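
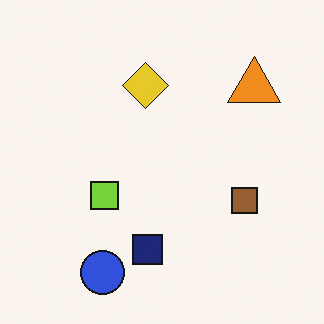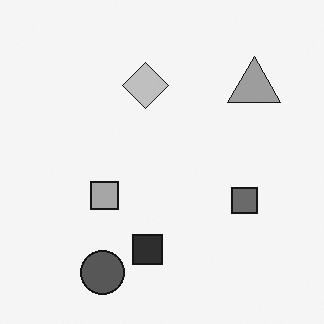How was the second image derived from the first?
The second image is the first converted to grayscale.

All color is removed — every shape is now a shade of grey.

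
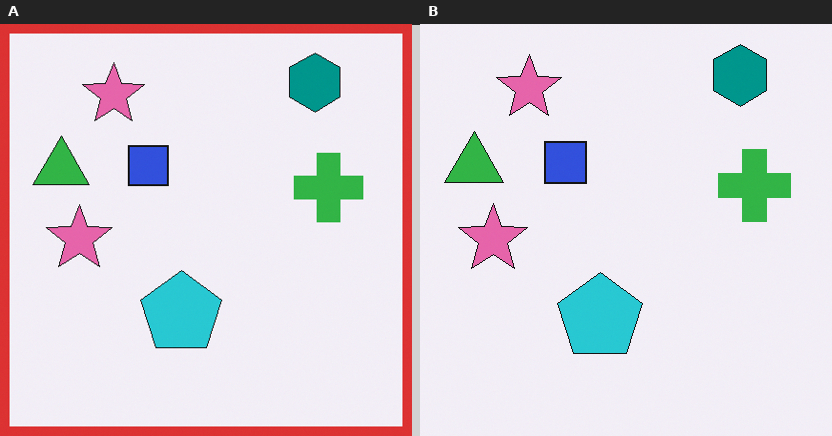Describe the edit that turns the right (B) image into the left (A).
Framed with a red border.

A solid red frame runs around the edge of the left (A) image, with the content slightly shrunk inside it.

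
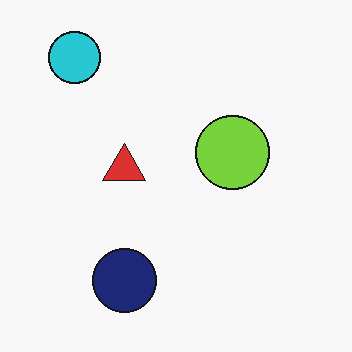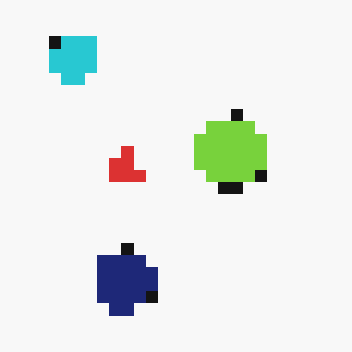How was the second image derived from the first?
The transformation is: coarsely pixelated.

Shapes are reduced to large square blocks; fine edges and outlines are lost — a downscale-then-upscale (mosaic) effect.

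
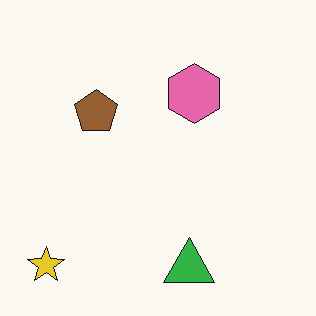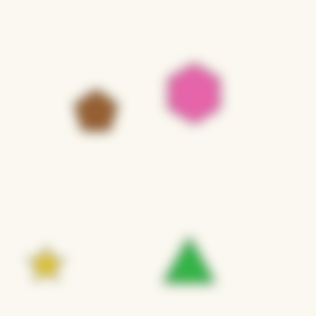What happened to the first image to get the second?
Heavily blurred.

Shape edges and outlines are uniformly softened across the whole image.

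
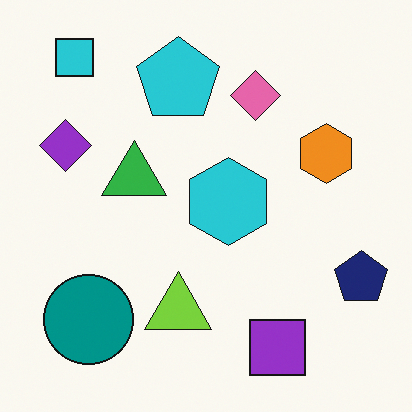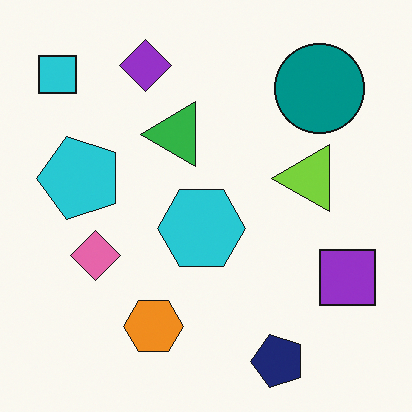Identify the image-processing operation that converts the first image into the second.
This is the original image transposed (reflected across the top-left ↔ bottom-right diagonal).

Shapes have swapped their row and column positions — what was in the top-right is now in the bottom-left — a diagonal reflection.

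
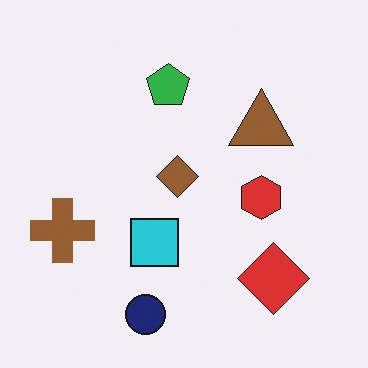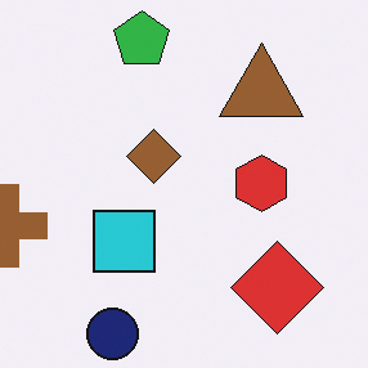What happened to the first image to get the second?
The transformation is: cropped slightly and scaled back up.

The visible shapes are larger and the field of view is narrower; shapes near the original edges may be partly or wholly outside the frame — a crop-and-rescale.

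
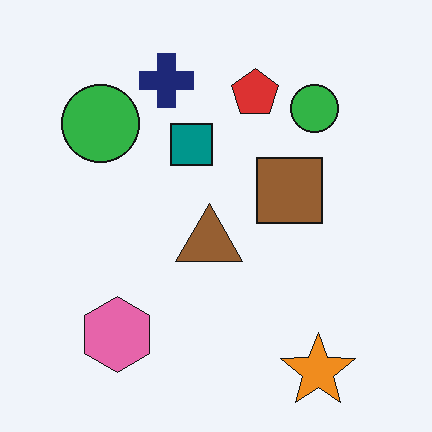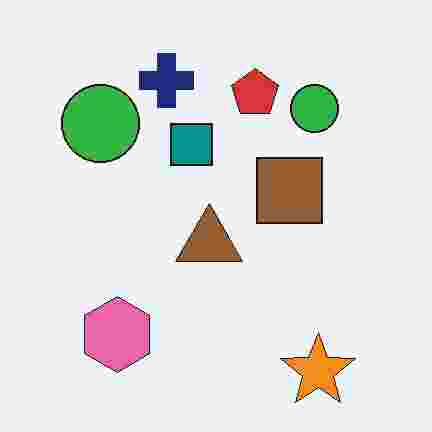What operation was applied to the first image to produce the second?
It was heavily JPEG-compressed with obvious blocking artifacts.

Blocky 8×8 compression artifacts appear around shape edges and the flat background shows ringing — characteristic JPEG degradation.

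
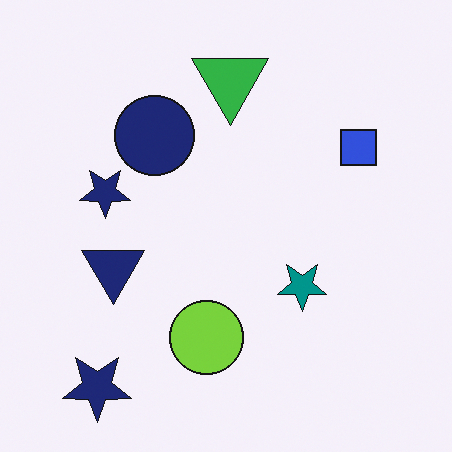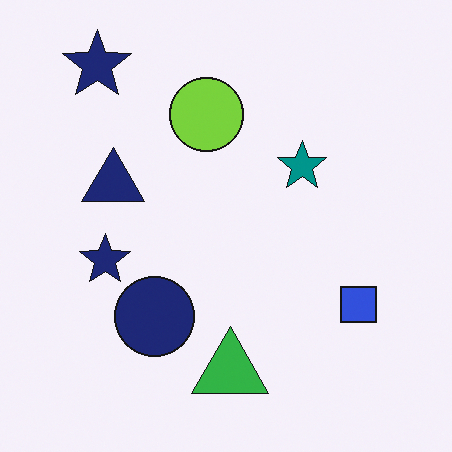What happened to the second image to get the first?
This is the original image flipped vertically (top ↔ bottom).

The green triangle is in the bottom of the second image and the top of the first — shapes on opposite sides of the horizontal midline have swapped in a mirror flip.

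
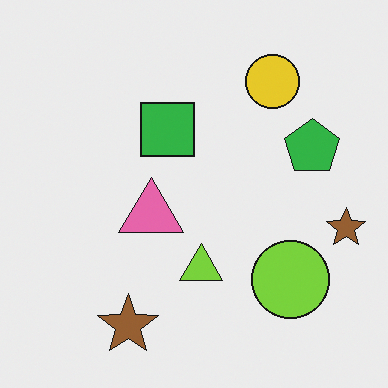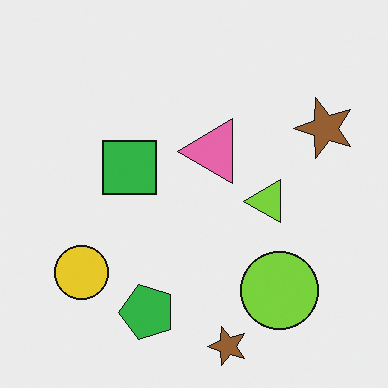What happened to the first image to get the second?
It was transposed (reflected across the top-left ↔ bottom-right diagonal).

Shapes have swapped their row and column positions — what was in the top-right is now in the bottom-left — a diagonal reflection.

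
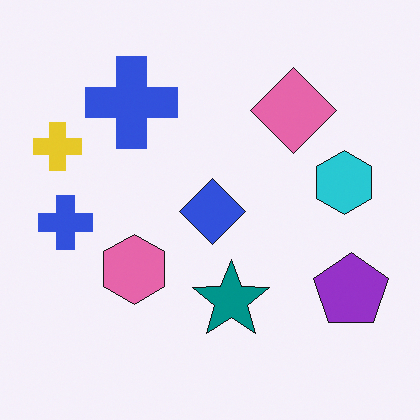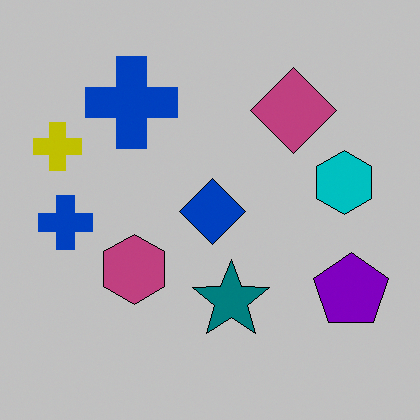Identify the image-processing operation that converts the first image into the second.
Heavily posterized to just a handful of flat colors.

Each flat color has snapped to a coarser quantized level — most visibly, the near-white background has dropped to a flat grey.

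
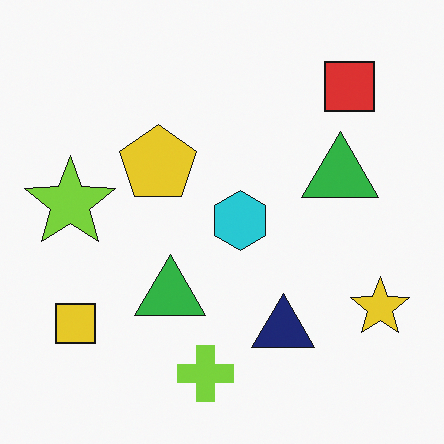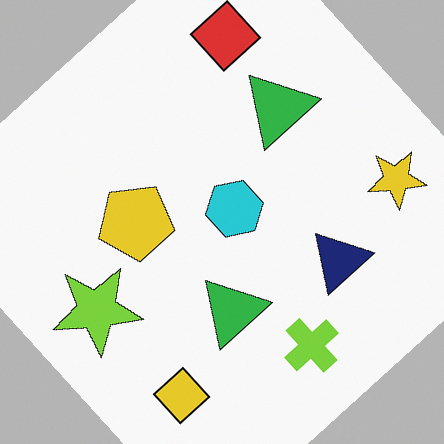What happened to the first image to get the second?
It was rotated counter-clockwise by a large amount — several tens of degrees.

Every shape is tilted by the same angle and the image corners show triangular fill wedges — a whole-image rotation by a non-right angle.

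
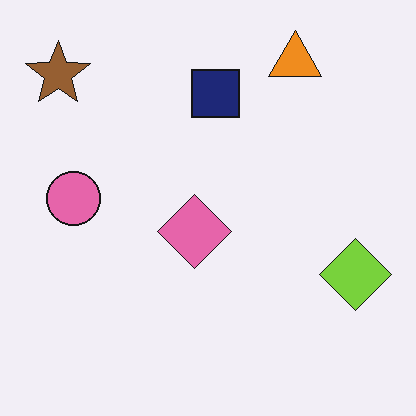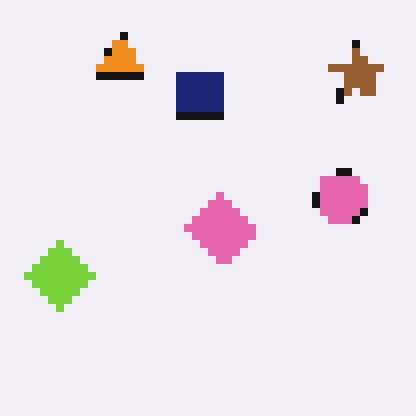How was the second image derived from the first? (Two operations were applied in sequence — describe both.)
The transformation is: flipped horizontally (left ↔ right), then pixelated into visible square blocks.

The brown star is in the top-left of the first image and the top-right of the second — shapes on opposite sides of the vertical midline have swapped in a mirror flip. Shapes are reduced to large square blocks; fine edges and outlines are lost — a downscale-then-upscale (mosaic) effect.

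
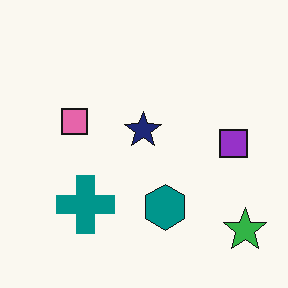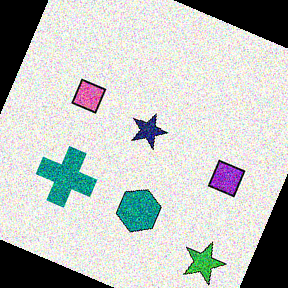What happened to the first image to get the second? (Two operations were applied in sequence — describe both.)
The transformation is: degraded with strong gaussian noise, then rotated clockwise by a clearly visible amount.

Random speckle covers the whole image, including the flat background. Every shape is tilted by the same angle and the image corners show triangular fill wedges — a whole-image rotation by a non-right angle.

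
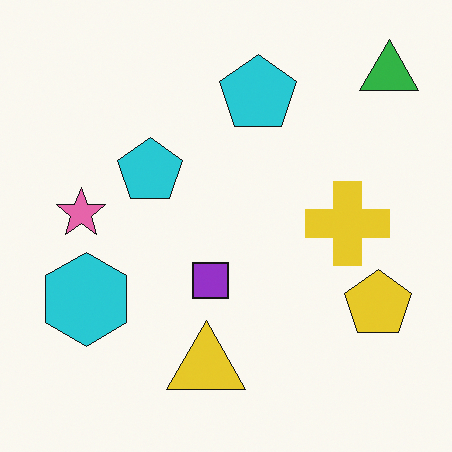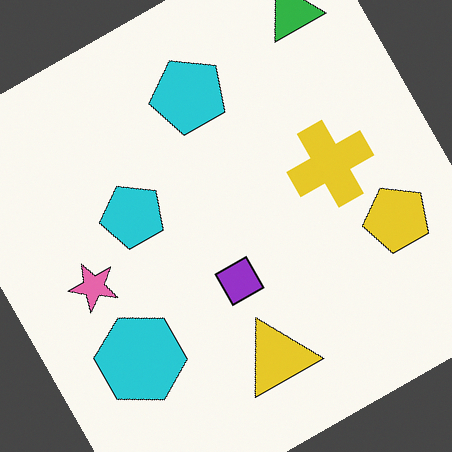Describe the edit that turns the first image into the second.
The second image is the first rotated counter-clockwise by a clearly visible amount.

Every shape is tilted by the same angle and the image corners show triangular fill wedges — a whole-image rotation by a non-right angle.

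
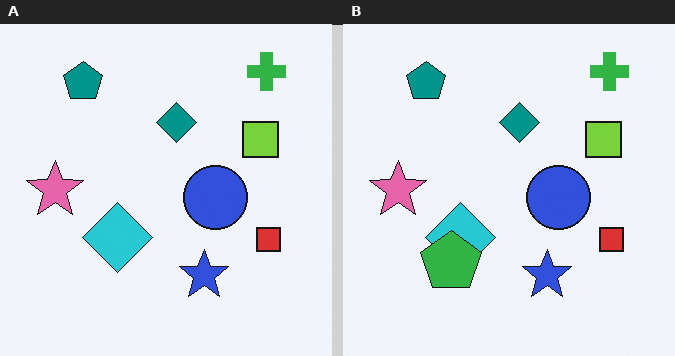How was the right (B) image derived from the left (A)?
It was overlaid with an additional green pentagon.

A green pentagon appears in the right (B) image that is absent from the left (A).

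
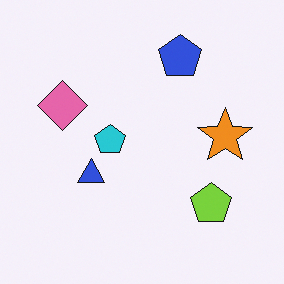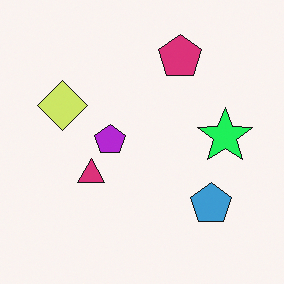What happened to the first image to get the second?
It was hue-shifted through roughly a third of the color wheel.

Every shape's color has rotated by the same amount around the hue wheel — a uniform hue shift.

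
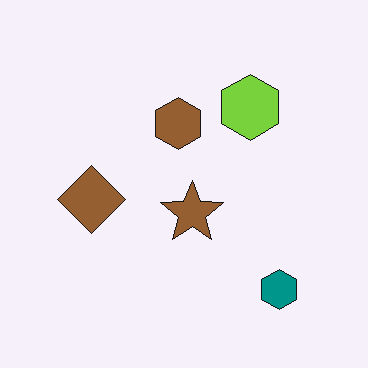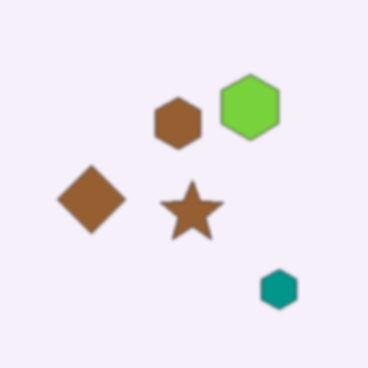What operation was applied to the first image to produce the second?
Slightly softened.

Shape edges and outlines are uniformly softened across the whole image.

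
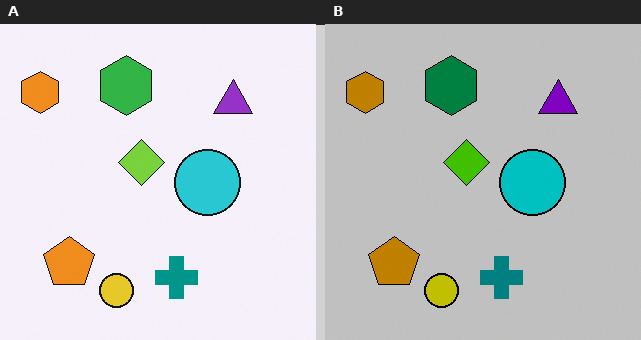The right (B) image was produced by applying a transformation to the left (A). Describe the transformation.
It was aggressively posterized.

Each flat color has snapped to a coarser quantized level — most visibly, the near-white background has dropped to a flat grey.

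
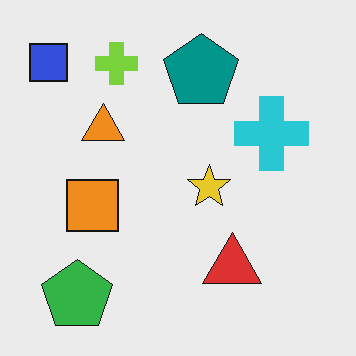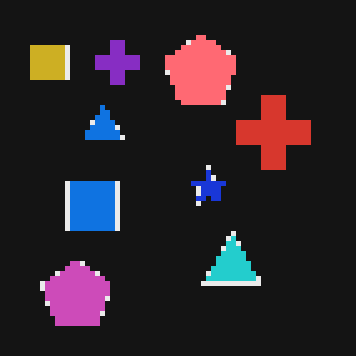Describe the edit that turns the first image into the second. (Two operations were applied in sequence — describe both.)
The transformation is: mildly pixelated, then color-inverted (negative).

Shapes are reduced to large square blocks; fine edges and outlines are lost — a downscale-then-upscale (mosaic) effect. The light background has become dark and every shape's color is its complement — a photographic negative.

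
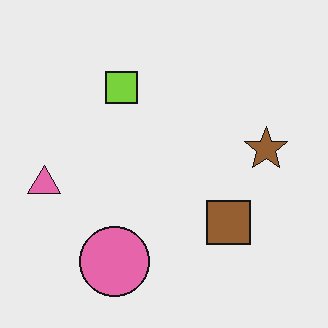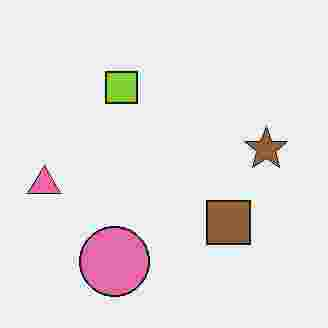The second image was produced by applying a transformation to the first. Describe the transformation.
Heavily JPEG-compressed with obvious blocking artifacts.

Blocky 8×8 compression artifacts appear around shape edges and the flat background shows ringing — characteristic JPEG degradation.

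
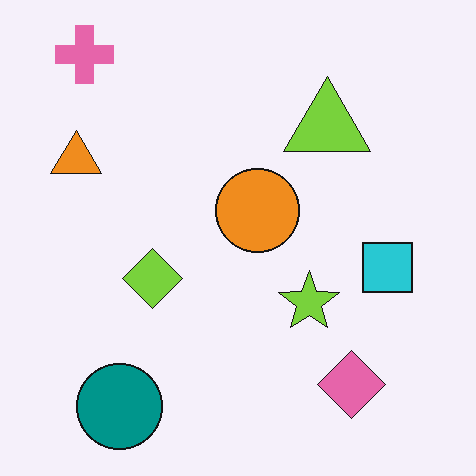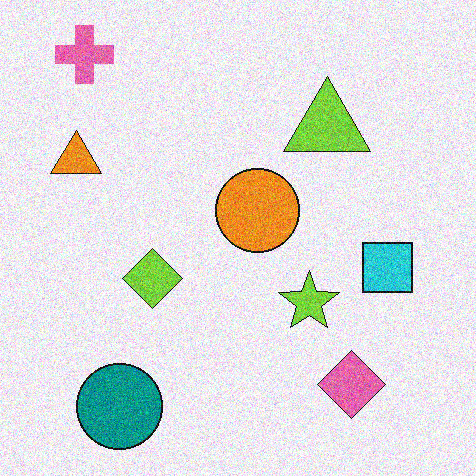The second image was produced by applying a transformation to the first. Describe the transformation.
This is the original image degraded with moderate additive noise.

Random speckle covers the whole image, including the flat background.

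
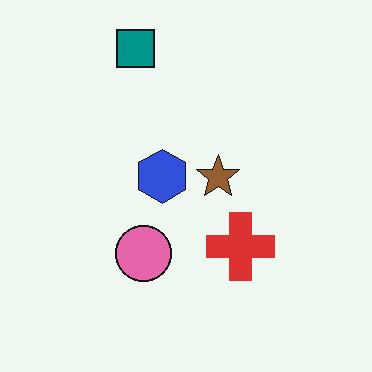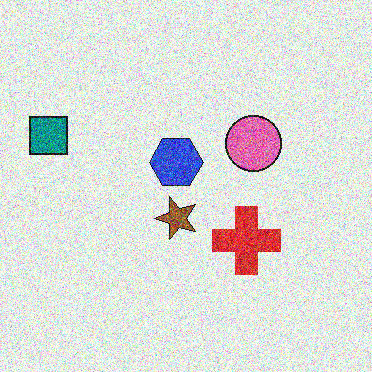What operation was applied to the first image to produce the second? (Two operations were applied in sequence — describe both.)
The second image is the first transposed (reflected across the top-left ↔ bottom-right diagonal), then degraded with heavy additive noise.

Shapes have swapped their row and column positions — what was in the top-right is now in the bottom-left — a diagonal reflection. Random speckle covers the whole image, including the flat background.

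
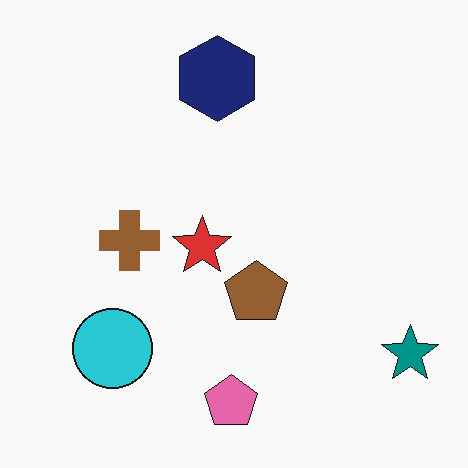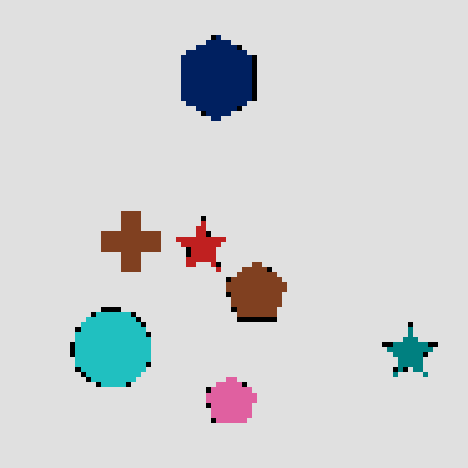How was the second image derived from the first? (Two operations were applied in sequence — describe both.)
The image was moderately posterized, then mildly pixelated.

Each flat color has snapped to a coarser quantized level — most visibly, the near-white background has dropped to a flat grey. Shapes are reduced to large square blocks; fine edges and outlines are lost — a downscale-then-upscale (mosaic) effect.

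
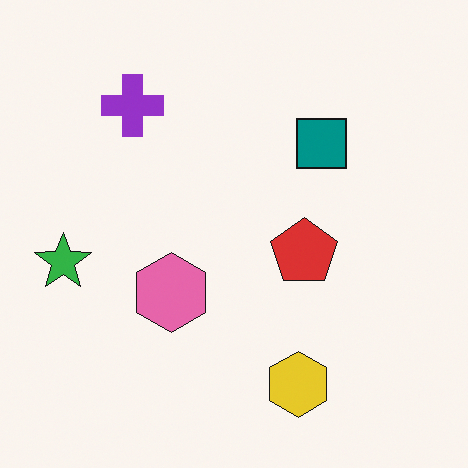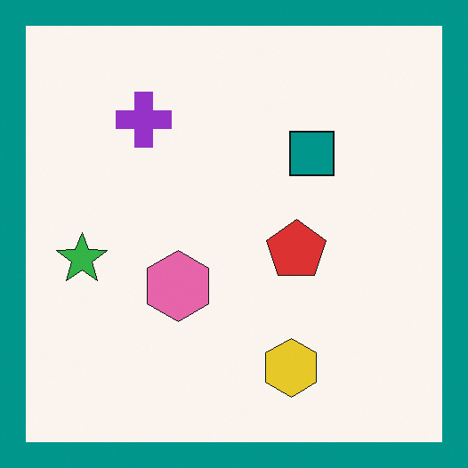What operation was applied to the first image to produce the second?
The image was framed with a teal border.

A solid teal frame runs around the edge of the second image, with the content slightly shrunk inside it.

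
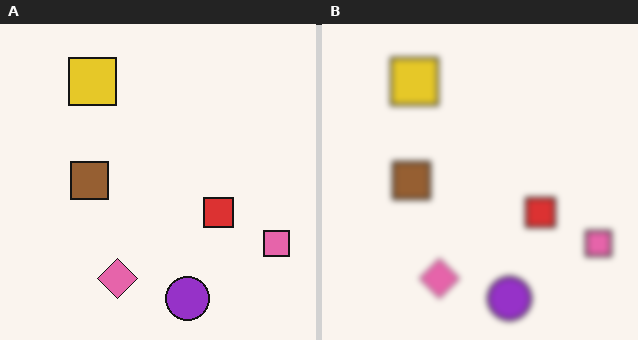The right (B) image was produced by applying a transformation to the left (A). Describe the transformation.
Moderately blurred.

Shape edges and outlines are uniformly softened across the whole image.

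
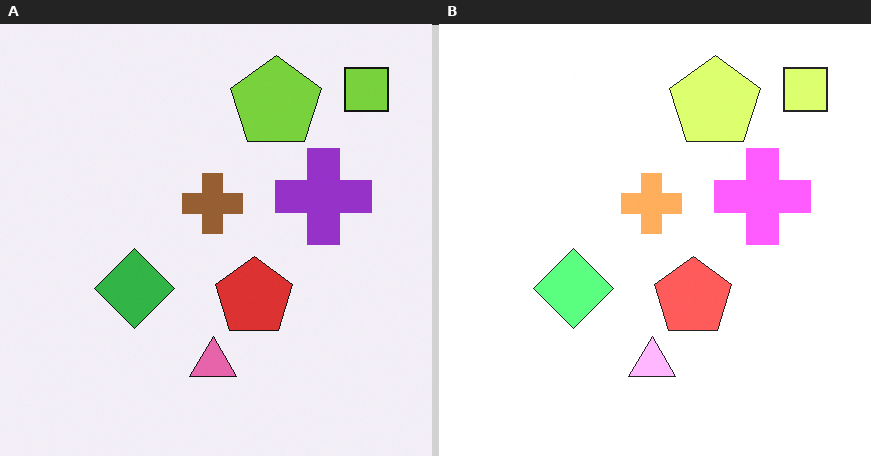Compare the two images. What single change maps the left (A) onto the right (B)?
This is the original image brightened a lot.

Every pixel — background and shapes alike — is uniformly brightened.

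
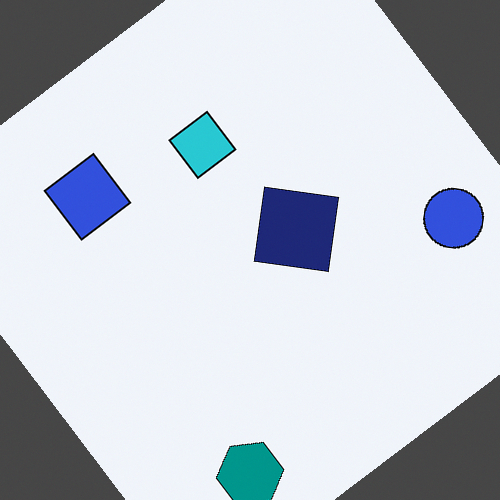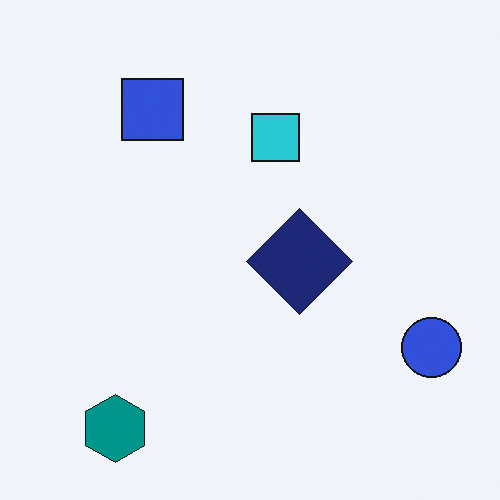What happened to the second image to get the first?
The first image is the second rotated counter-clockwise by a large amount — several tens of degrees.

Every shape is tilted by the same angle and the image corners show triangular fill wedges — a whole-image rotation by a non-right angle.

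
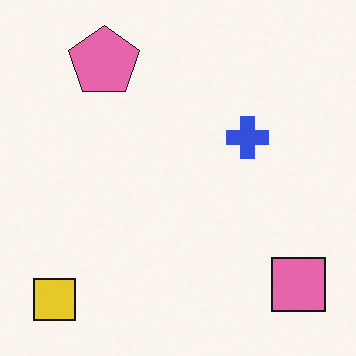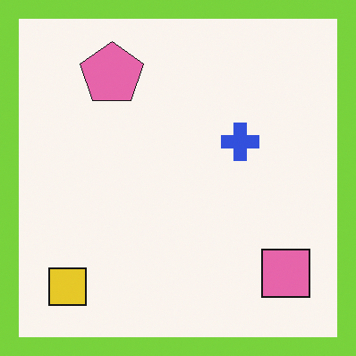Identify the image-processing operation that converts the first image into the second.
The transformation is: framed with a lime border.

A solid lime frame runs around the edge of the second image, with the content slightly shrunk inside it.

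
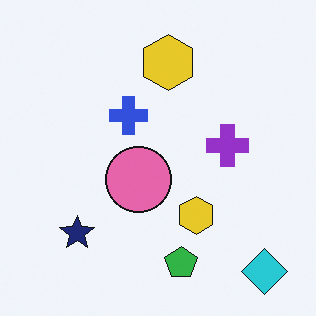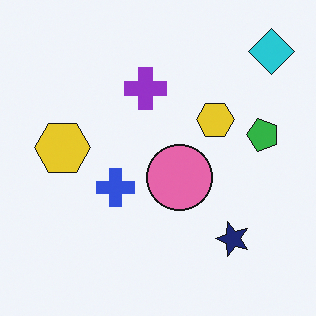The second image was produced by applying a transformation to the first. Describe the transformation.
The second image is the first rotated 90° counter-clockwise.

The cyan diamond sits in the bottom-right of the first image and the top-right of the second — consistent with a whole-image 90° counter-clockwise rotation.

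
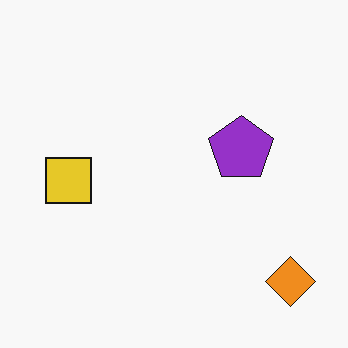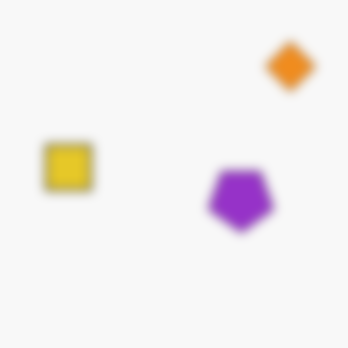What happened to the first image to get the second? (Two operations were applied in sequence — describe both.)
Flipped vertically (top ↔ bottom), then heavily blurred.

The orange diamond is in the bottom-right of the first image and the top-right of the second — shapes on opposite sides of the horizontal midline have swapped in a mirror flip. Shape edges and outlines are uniformly softened across the whole image.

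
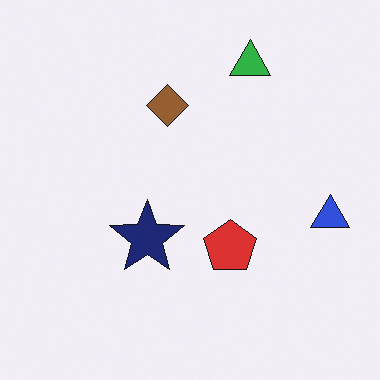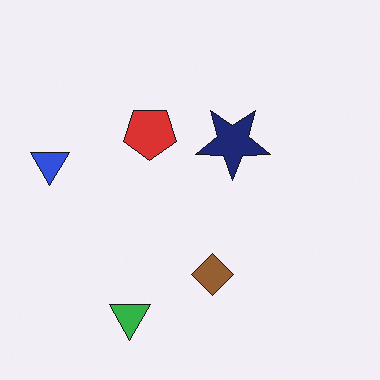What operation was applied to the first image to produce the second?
It was rotated 180°.

The blue triangle sits in the right of the first image and the left of the second — consistent with a whole-image 180° rotation.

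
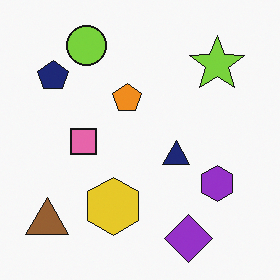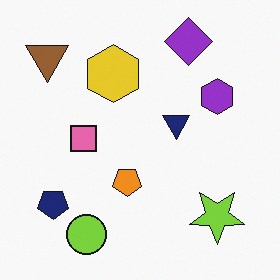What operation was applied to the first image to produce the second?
The second image is the first flipped vertically (top ↔ bottom).

The purple diamond is in the bottom-right of the first image and the top-right of the second — shapes on opposite sides of the horizontal midline have swapped in a mirror flip.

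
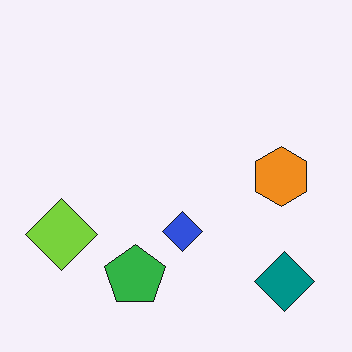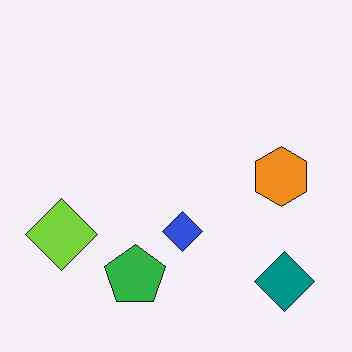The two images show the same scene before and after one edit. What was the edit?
The transformation is: JPEG-compressed with visible artifacts.

Blocky 8×8 compression artifacts appear around shape edges and the flat background shows ringing — characteristic JPEG degradation.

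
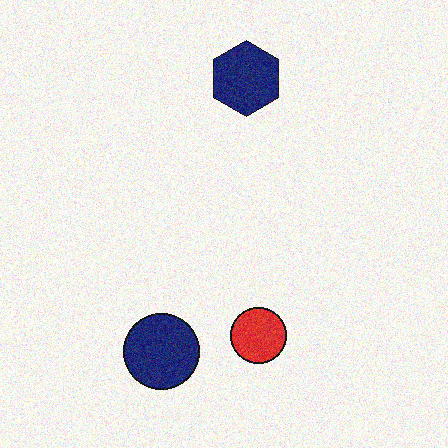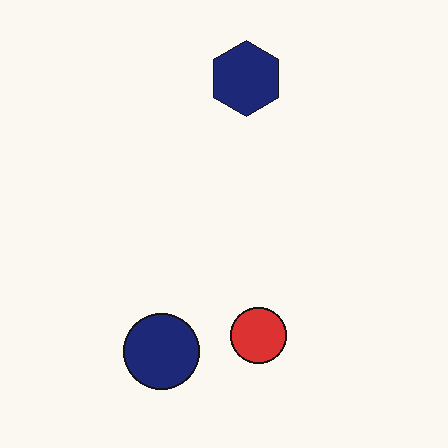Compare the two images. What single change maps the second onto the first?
Degraded with moderate additive noise.

Random speckle covers the whole image, including the flat background.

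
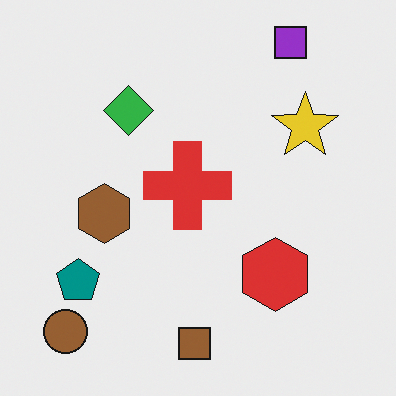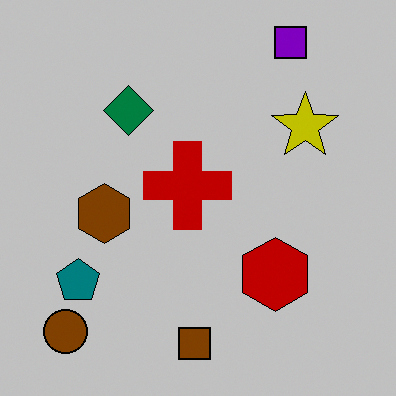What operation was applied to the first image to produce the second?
The second image is the first aggressively posterized.

Each flat color has snapped to a coarser quantized level — most visibly, the near-white background has dropped to a flat grey.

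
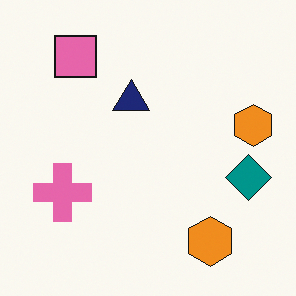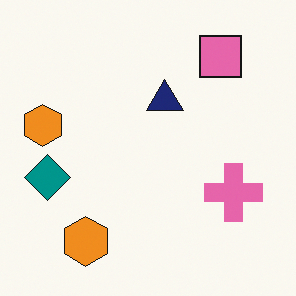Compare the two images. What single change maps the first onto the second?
It was flipped horizontally (left ↔ right).

The teal diamond is in the right of the first image and the left of the second — shapes on opposite sides of the vertical midline have swapped in a mirror flip.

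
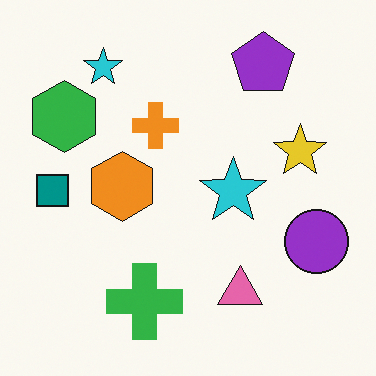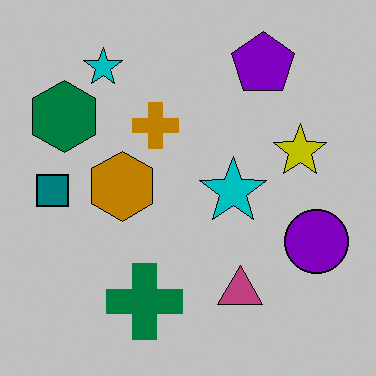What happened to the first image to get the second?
The second image is the first heavily posterized to just a handful of flat colors.

Each flat color has snapped to a coarser quantized level — most visibly, the near-white background has dropped to a flat grey.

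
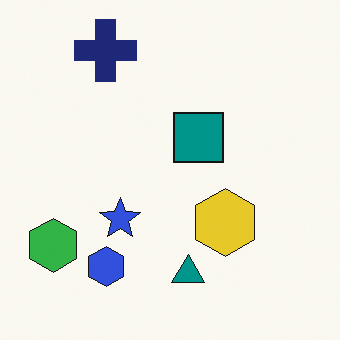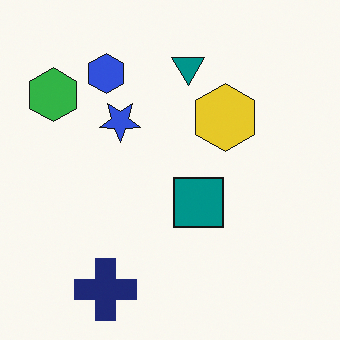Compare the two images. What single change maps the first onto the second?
The image was flipped vertically (top ↔ bottom).

The navy cross is in the top-left of the first image and the bottom-left of the second — shapes on opposite sides of the horizontal midline have swapped in a mirror flip.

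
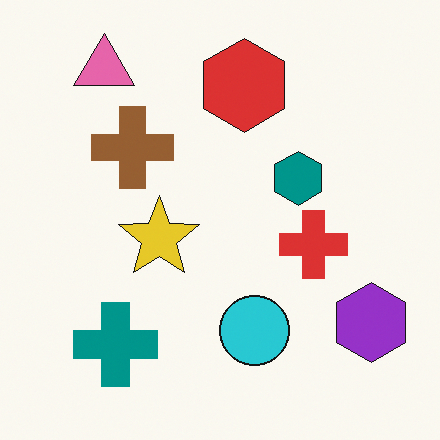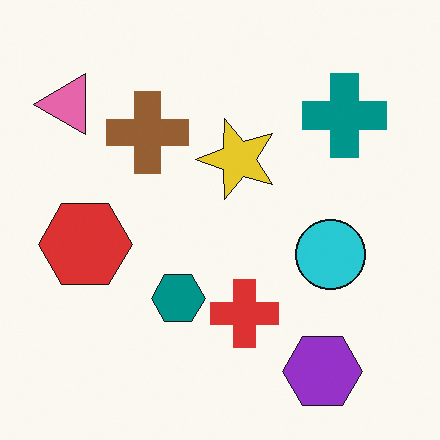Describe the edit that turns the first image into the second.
This is the original image transposed (reflected across the top-left ↔ bottom-right diagonal).

Shapes have swapped their row and column positions — what was in the top-right is now in the bottom-left — a diagonal reflection.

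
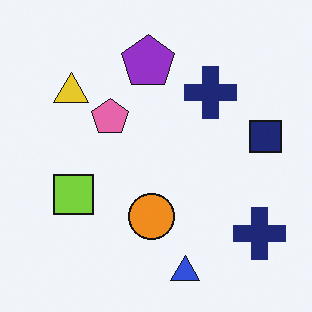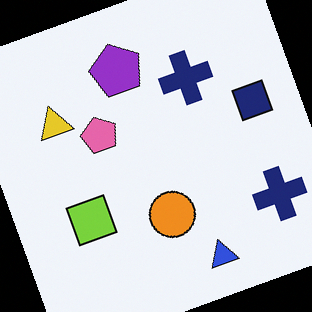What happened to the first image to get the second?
The transformation is: rotated counter-clockwise by a clearly visible amount.

Every shape is tilted by the same angle and the image corners show triangular fill wedges — a whole-image rotation by a non-right angle.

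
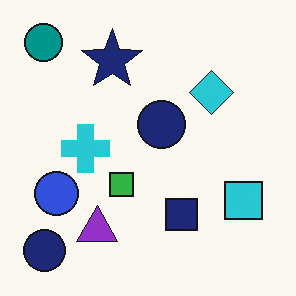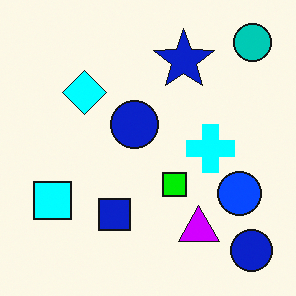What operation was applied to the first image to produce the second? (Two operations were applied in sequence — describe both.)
The image was flipped horizontally (left ↔ right), then made much more vivid (saturation change).

The teal circle is in the top-left of the first image and the top-right of the second — shapes on opposite sides of the vertical midline have swapped in a mirror flip. All colors are more vivid — a global saturation change.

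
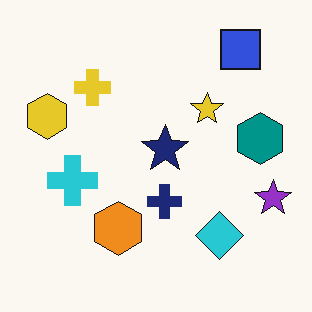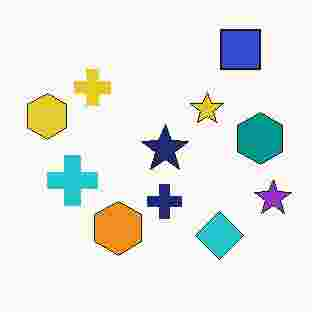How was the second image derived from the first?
The image was heavily JPEG-compressed with obvious blocking artifacts.

Blocky 8×8 compression artifacts appear around shape edges and the flat background shows ringing — characteristic JPEG degradation.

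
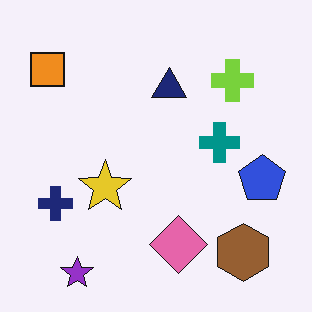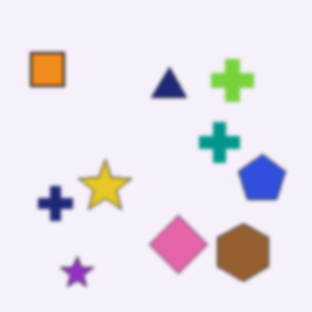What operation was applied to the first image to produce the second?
The image was lightly blurred.

Shape edges and outlines are uniformly softened across the whole image.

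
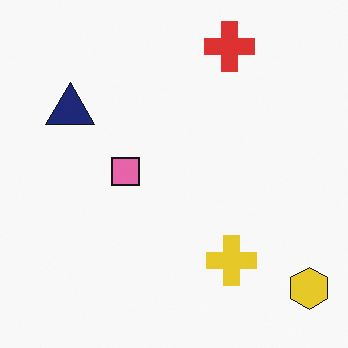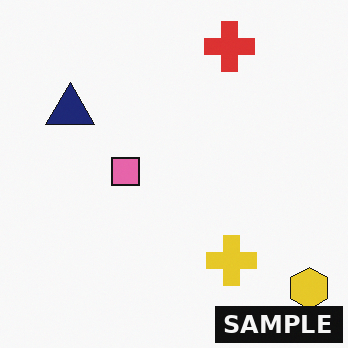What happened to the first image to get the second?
It was watermarked with the text "SAMPLE" in the lower-right corner.

A dark label reading "SAMPLE" appears in the lower-right corner.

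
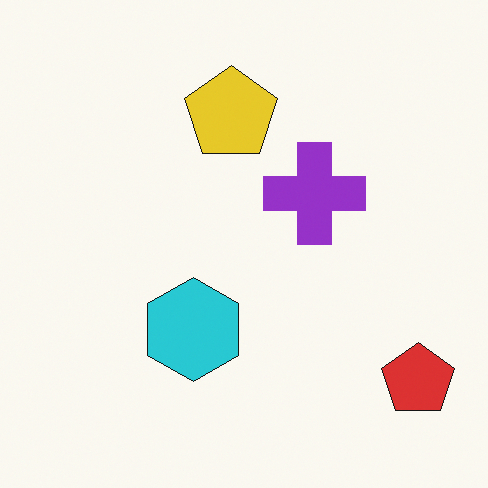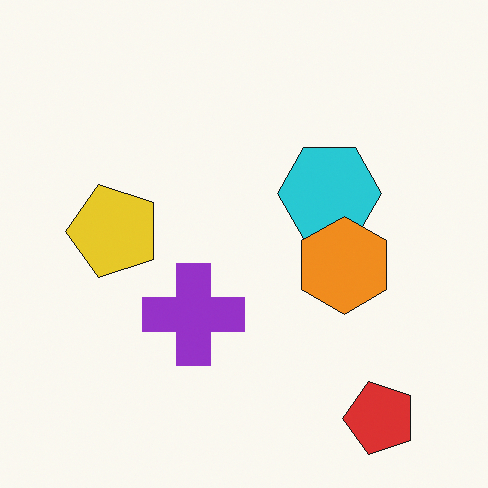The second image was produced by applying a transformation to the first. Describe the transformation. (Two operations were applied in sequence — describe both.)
The image was transposed (reflected across the top-left ↔ bottom-right diagonal), then overlaid with an additional orange hexagon.

Shapes have swapped their row and column positions — what was in the top-right is now in the bottom-left — a diagonal reflection. An orange hexagon appears in the second image that is absent from the first.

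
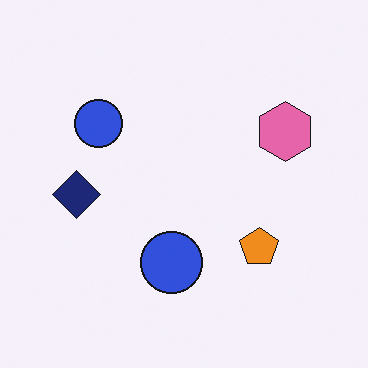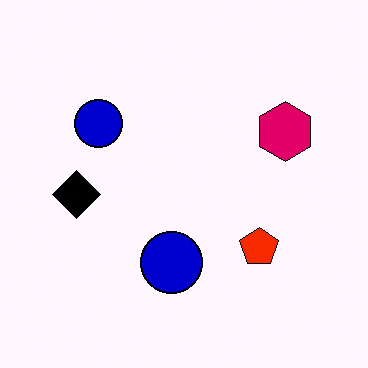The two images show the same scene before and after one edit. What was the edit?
It was boosted in contrast.

Tones are pushed away from mid-grey across the whole image — a global contrast change.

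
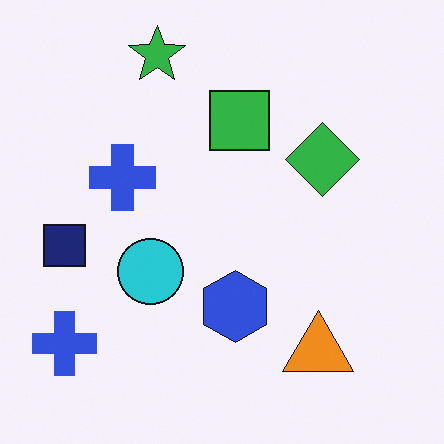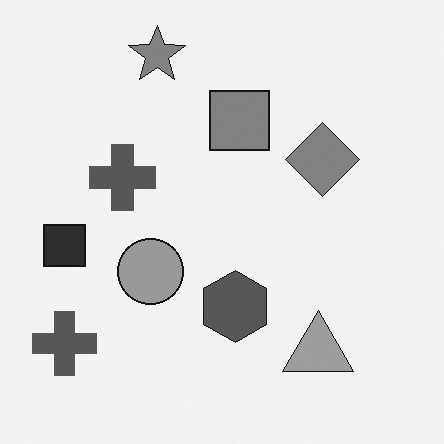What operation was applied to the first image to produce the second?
Converted to grayscale.

All color is removed — every shape is now a shade of grey.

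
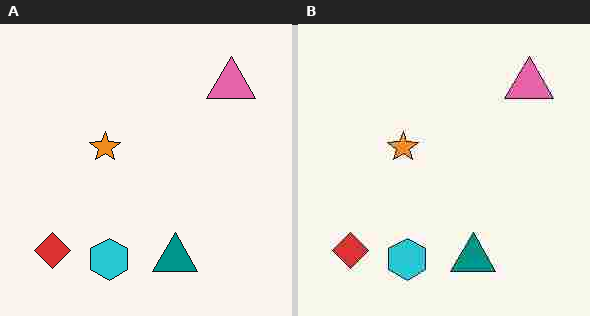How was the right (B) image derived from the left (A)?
It was heavily JPEG-compressed with obvious blocking artifacts.

Blocky 8×8 compression artifacts appear around shape edges and the flat background shows ringing — characteristic JPEG degradation.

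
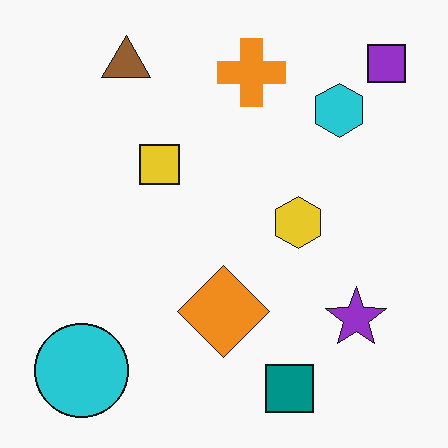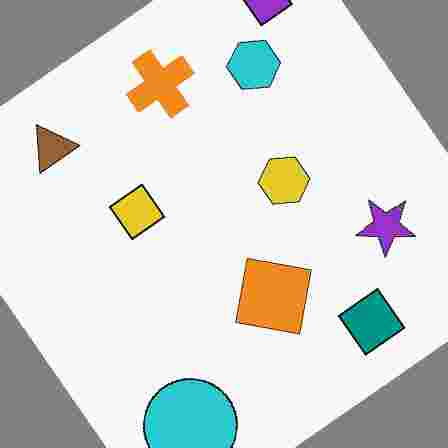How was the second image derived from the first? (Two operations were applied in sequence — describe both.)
This is the original image rotated counter-clockwise by a large amount — several tens of degrees, then degraded with heavy JPEG compression.

Every shape is tilted by the same angle and the image corners show triangular fill wedges — a whole-image rotation by a non-right angle. Blocky 8×8 compression artifacts appear around shape edges and the flat background shows ringing — characteristic JPEG degradation.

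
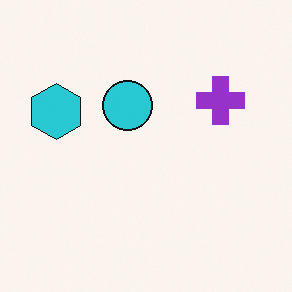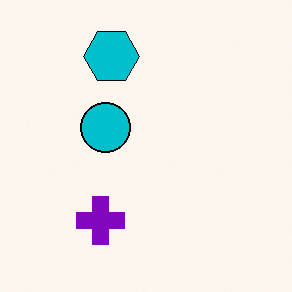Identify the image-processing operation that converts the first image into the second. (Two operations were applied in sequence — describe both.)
Transposed (reflected across the top-left ↔ bottom-right diagonal), then given slightly increased contrast.

Shapes have swapped their row and column positions — what was in the top-right is now in the bottom-left — a diagonal reflection. Tones are pushed away from mid-grey across the whole image — a global contrast change.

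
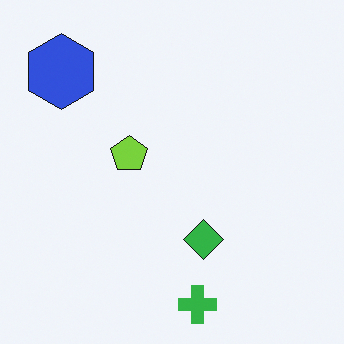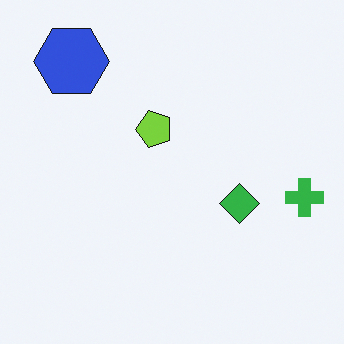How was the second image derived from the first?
This is the original image transposed (reflected across the top-left ↔ bottom-right diagonal).

Shapes have swapped their row and column positions — what was in the top-right is now in the bottom-left — a diagonal reflection.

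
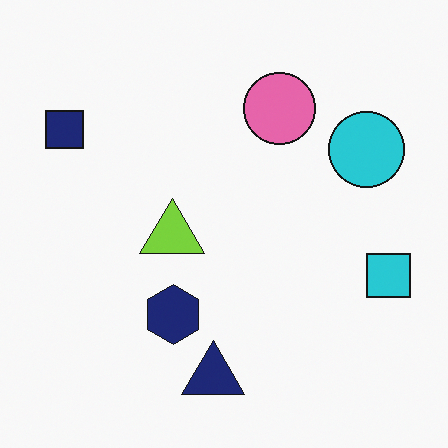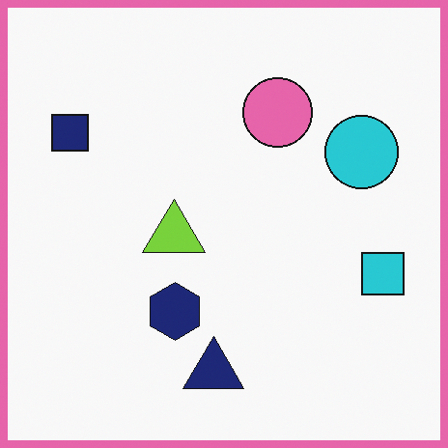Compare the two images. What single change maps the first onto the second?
This is the original image framed with a pink border.

A solid pink frame runs around the edge of the second image, with the content slightly shrunk inside it.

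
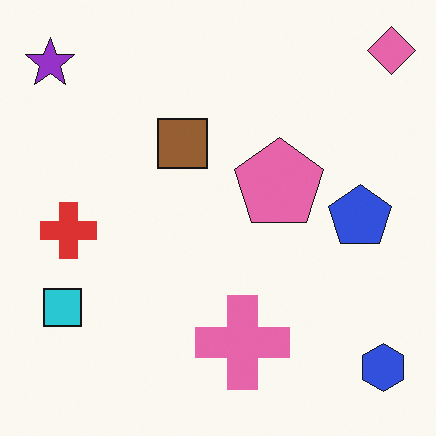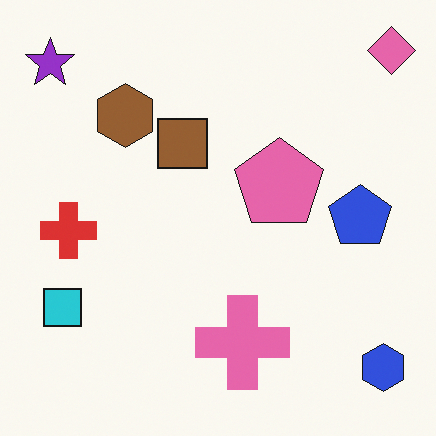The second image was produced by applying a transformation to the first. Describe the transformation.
The second image is the first overlaid with an additional brown hexagon.

A brown hexagon appears in the second image that is absent from the first.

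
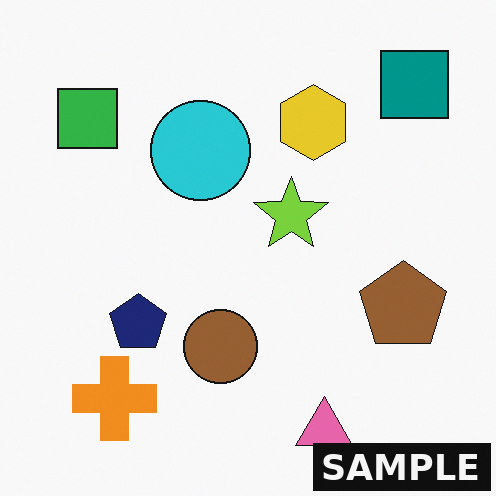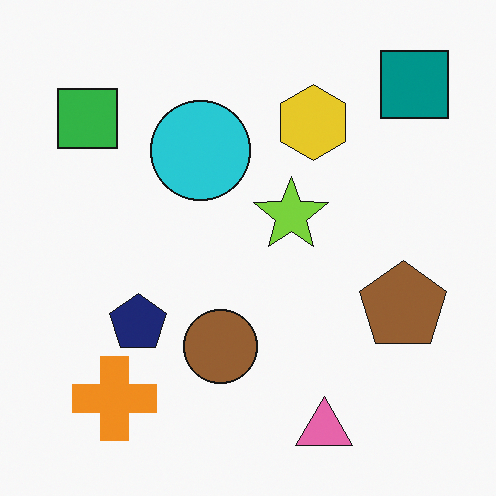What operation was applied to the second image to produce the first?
It was watermarked with the text "SAMPLE" in the lower-right corner.

A dark label reading "SAMPLE" appears in the lower-right corner.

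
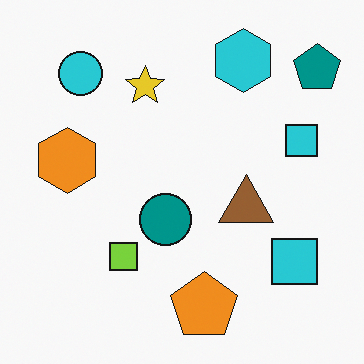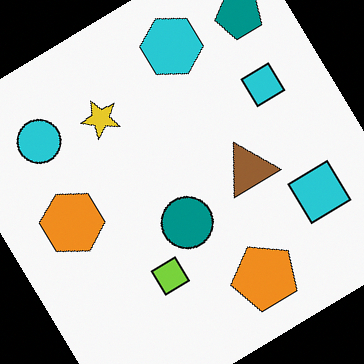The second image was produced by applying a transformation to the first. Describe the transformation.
Rotated counter-clockwise by a large amount — several tens of degrees.

Every shape is tilted by the same angle and the image corners show triangular fill wedges — a whole-image rotation by a non-right angle.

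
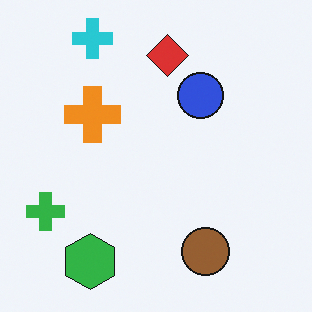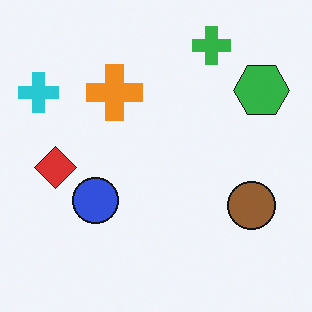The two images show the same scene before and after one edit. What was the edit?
The transformation is: transposed (reflected across the top-left ↔ bottom-right diagonal).

Shapes have swapped their row and column positions — what was in the top-right is now in the bottom-left — a diagonal reflection.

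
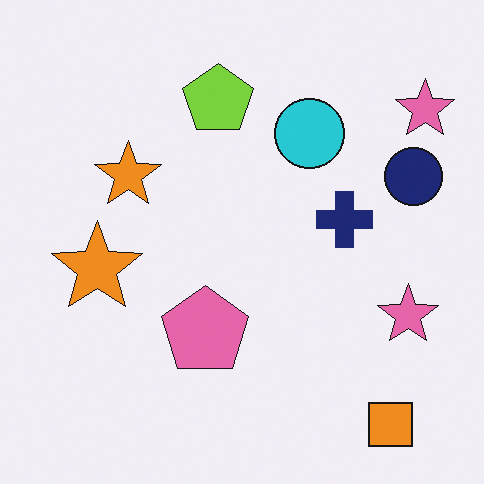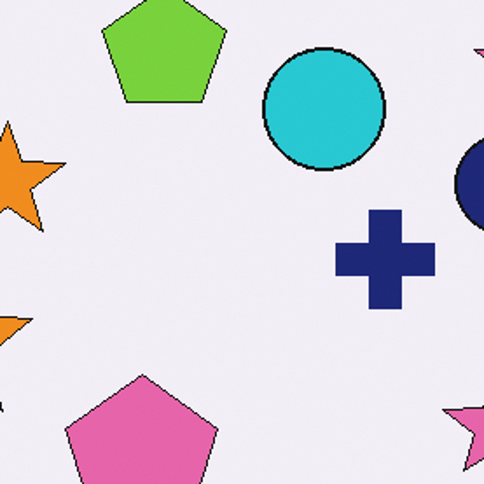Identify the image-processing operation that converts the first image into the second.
Cropped to a noticeably smaller region and rescaled.

The visible shapes are larger and the field of view is narrower; shapes near the original edges may be partly or wholly outside the frame — a crop-and-rescale.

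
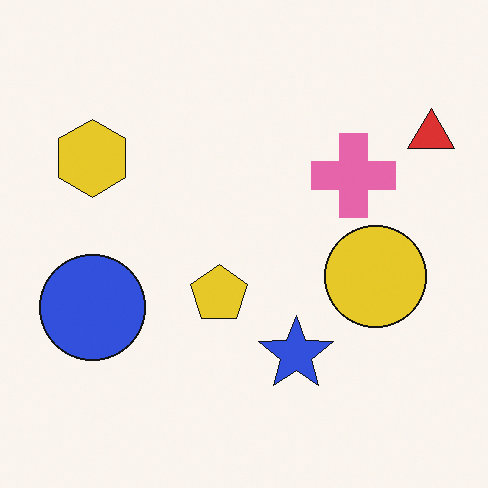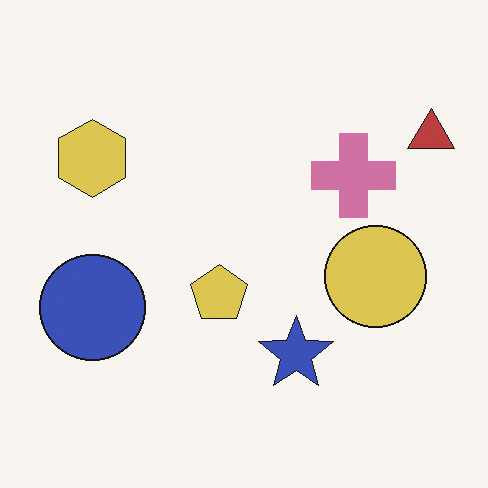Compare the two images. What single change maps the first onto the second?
The second image is the first slightly desaturated.

All colors are more muted and greyish — a global saturation change.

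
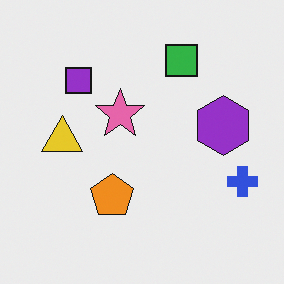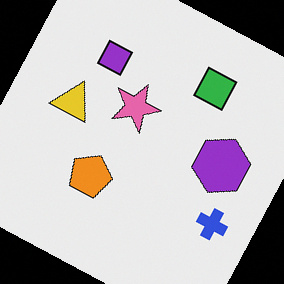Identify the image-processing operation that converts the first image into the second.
It was rotated clockwise by a clearly visible amount.

Every shape is tilted by the same angle and the image corners show triangular fill wedges — a whole-image rotation by a non-right angle.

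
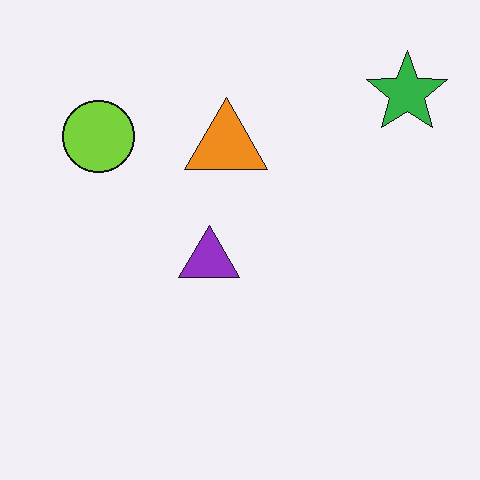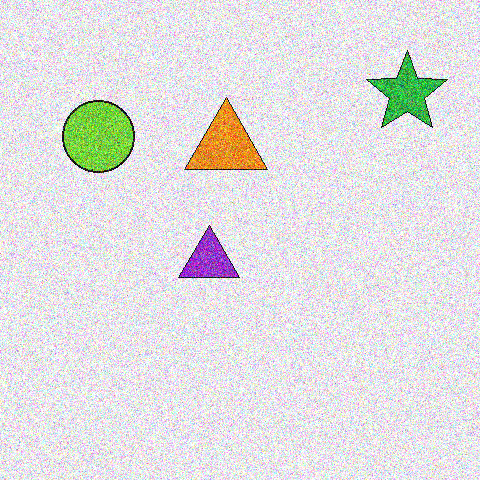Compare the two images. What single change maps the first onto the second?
This is the original image degraded with heavy additive noise.

Random speckle covers the whole image, including the flat background.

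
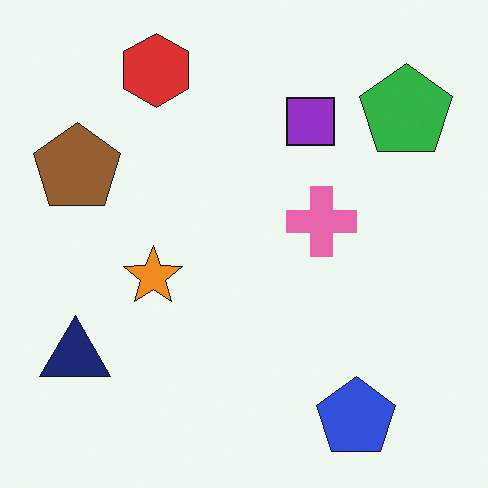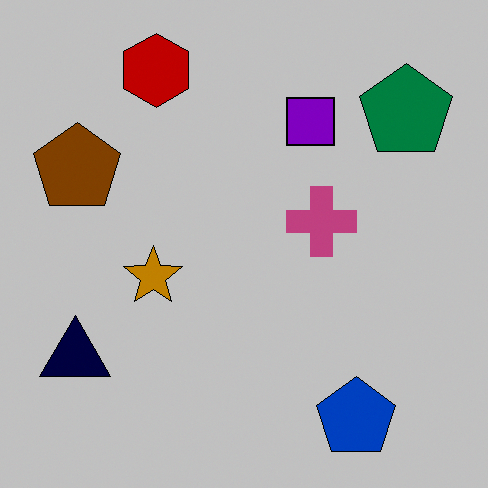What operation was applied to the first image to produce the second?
Heavily posterized to just a handful of flat colors.

Each flat color has snapped to a coarser quantized level — most visibly, the near-white background has dropped to a flat grey.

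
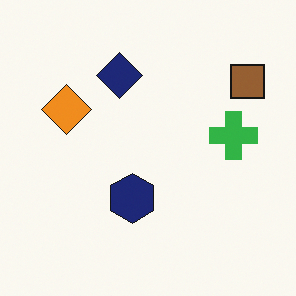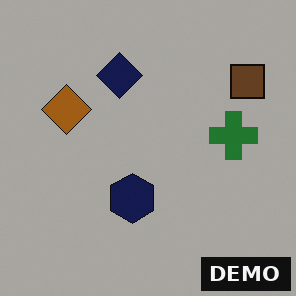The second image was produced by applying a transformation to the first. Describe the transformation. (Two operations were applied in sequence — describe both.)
This is the original image noticeably darkened, then watermarked with the text "DEMO" in the lower-right corner.

Every pixel — background and shapes alike — is uniformly darkened. A dark label reading "DEMO" appears in the lower-right corner.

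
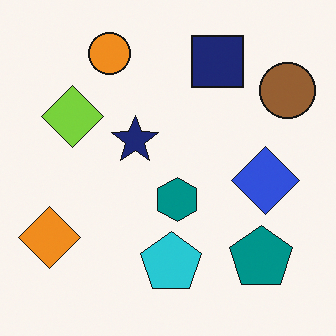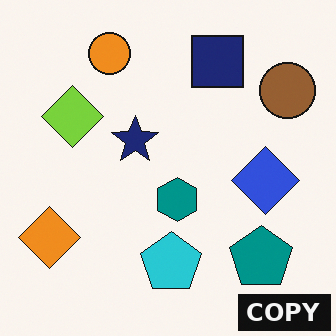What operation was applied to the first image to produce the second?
The image was watermarked with the text "COPY" in the lower-right corner.

A dark label reading "COPY" appears in the lower-right corner.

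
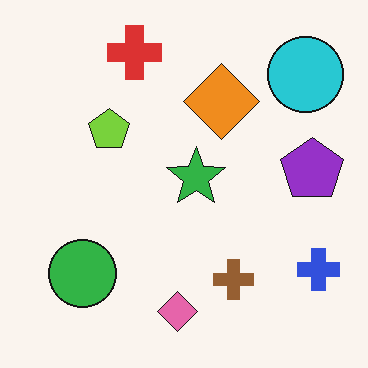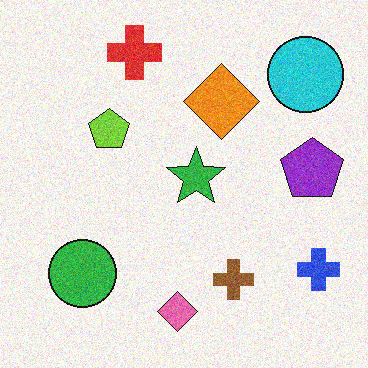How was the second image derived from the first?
It was degraded with moderate additive noise.

Random speckle covers the whole image, including the flat background.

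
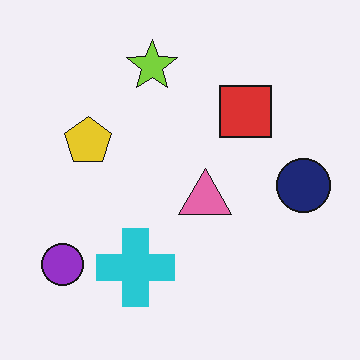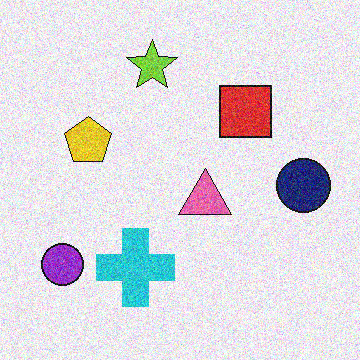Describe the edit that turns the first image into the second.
The transformation is: degraded with moderate additive noise.

Random speckle covers the whole image, including the flat background.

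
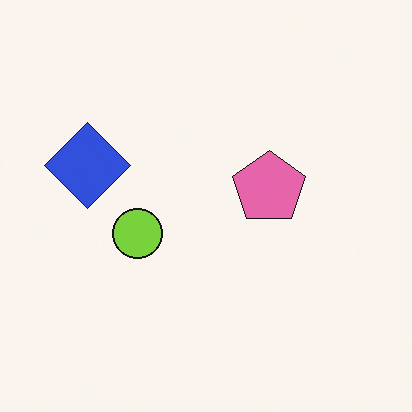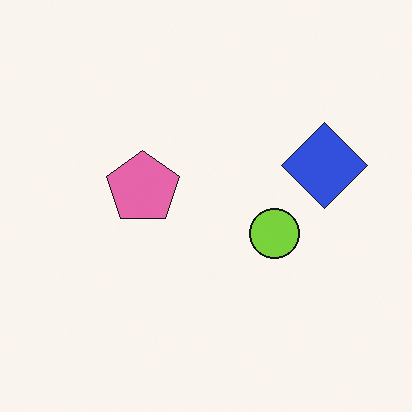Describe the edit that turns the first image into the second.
The image was flipped horizontally (left ↔ right).

The blue diamond is in the left of the first image and the right of the second — shapes on opposite sides of the vertical midline have swapped in a mirror flip.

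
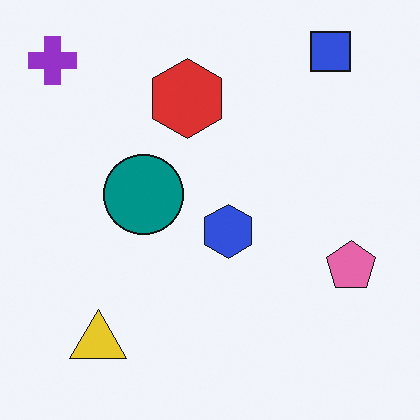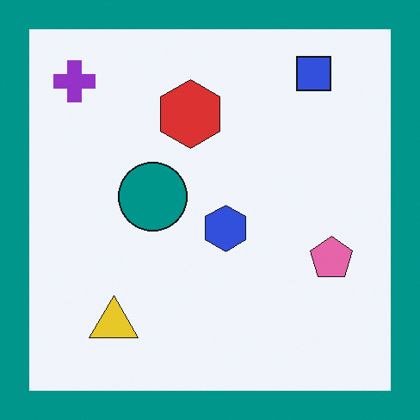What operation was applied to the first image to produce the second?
It was framed with a teal border.

A solid teal frame runs around the edge of the second image, with the content slightly shrunk inside it.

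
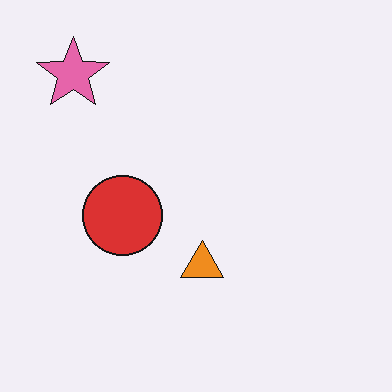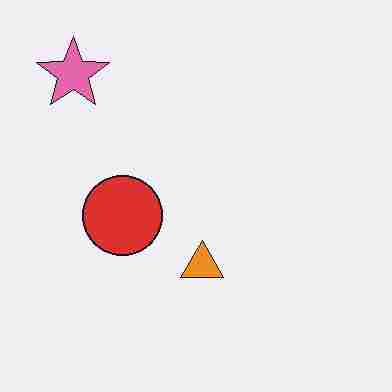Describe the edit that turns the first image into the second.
This is the original image degraded with heavy JPEG compression.

Blocky 8×8 compression artifacts appear around shape edges and the flat background shows ringing — characteristic JPEG degradation.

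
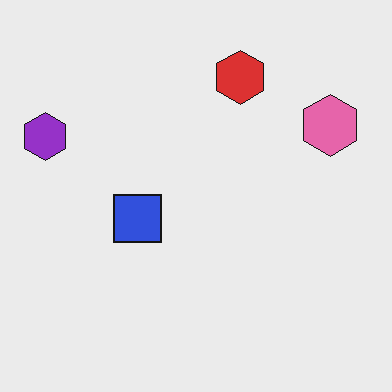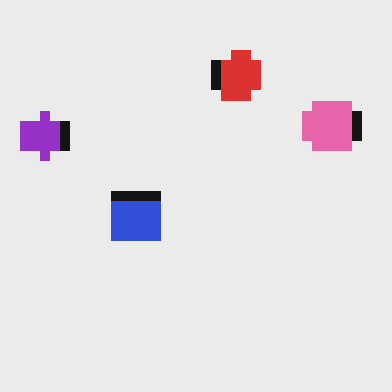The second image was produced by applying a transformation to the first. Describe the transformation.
The image was coarsely pixelated.

Shapes are reduced to large square blocks; fine edges and outlines are lost — a downscale-then-upscale (mosaic) effect.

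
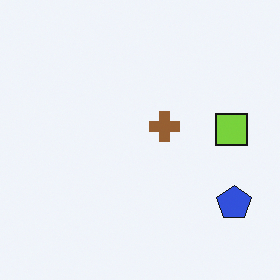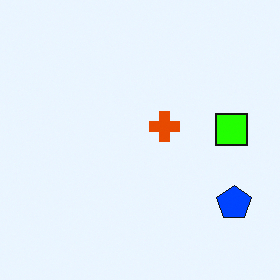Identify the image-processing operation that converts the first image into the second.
This is the original image heavily oversaturated.

All colors are more vivid — a global saturation change.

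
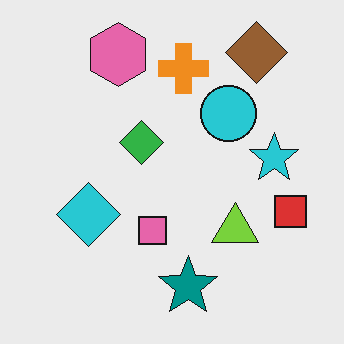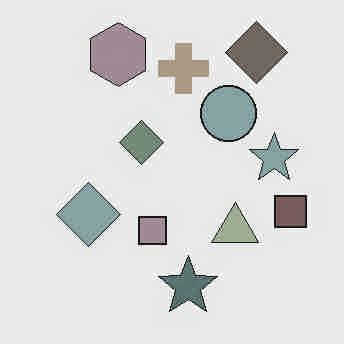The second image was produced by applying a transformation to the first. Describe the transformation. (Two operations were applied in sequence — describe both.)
Degraded with heavy JPEG compression, then heavily desaturated.

Blocky 8×8 compression artifacts appear around shape edges and the flat background shows ringing — characteristic JPEG degradation. All colors are more muted and greyish — a global saturation change.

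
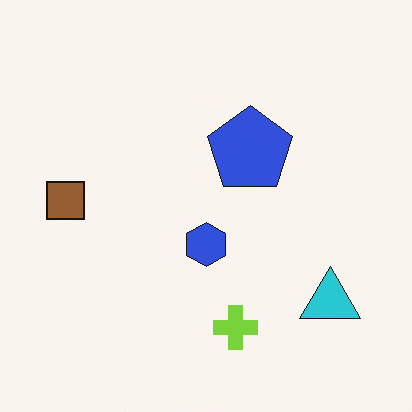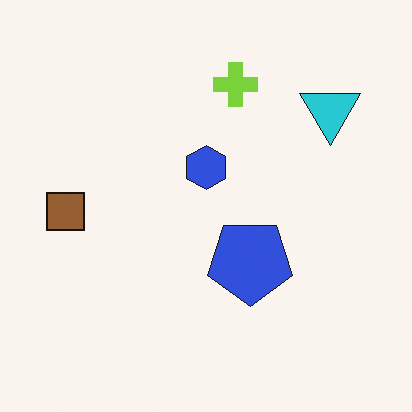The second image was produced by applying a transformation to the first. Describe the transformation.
Flipped vertically (top ↔ bottom).

The lime cross is in the bottom of the first image and the top of the second — shapes on opposite sides of the horizontal midline have swapped in a mirror flip.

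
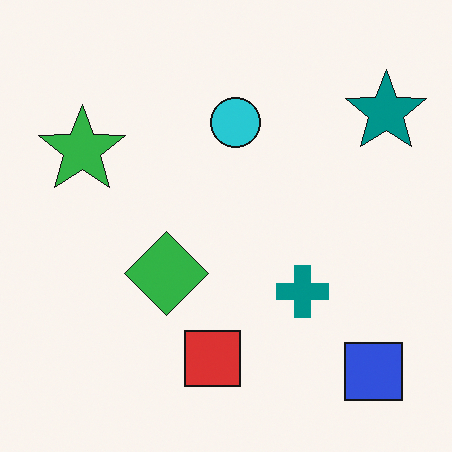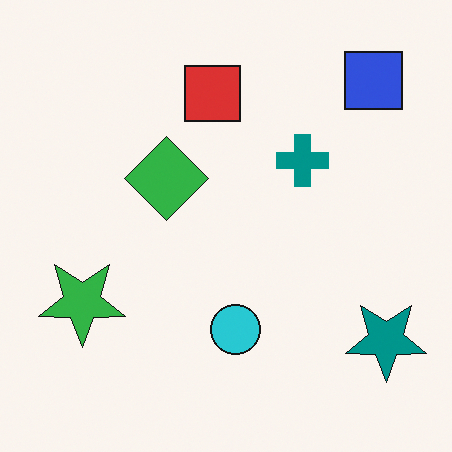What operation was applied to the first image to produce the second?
The second image is the first flipped vertically (top ↔ bottom).

The blue square is in the bottom-right of the first image and the top-right of the second — shapes on opposite sides of the horizontal midline have swapped in a mirror flip.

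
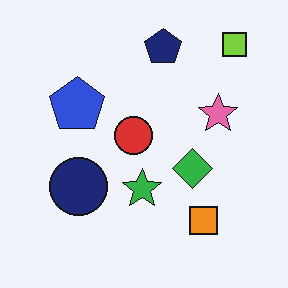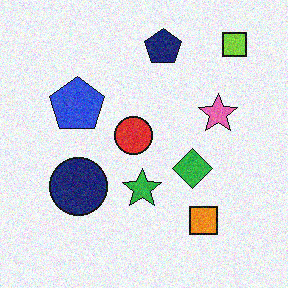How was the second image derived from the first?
Degraded with moderate additive noise.

Random speckle covers the whole image, including the flat background.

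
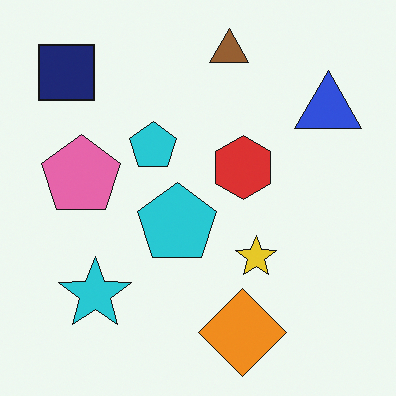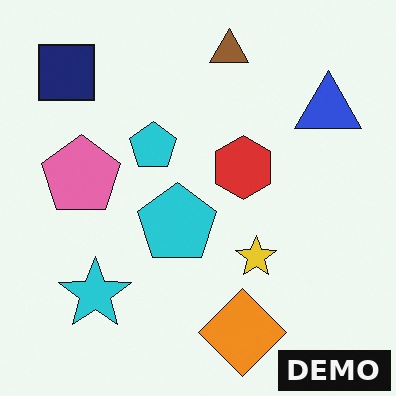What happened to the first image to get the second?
This is the original image watermarked with the text "DEMO" in the lower-right corner.

A dark label reading "DEMO" appears in the lower-right corner.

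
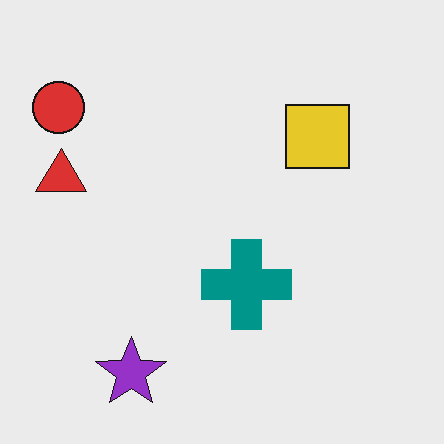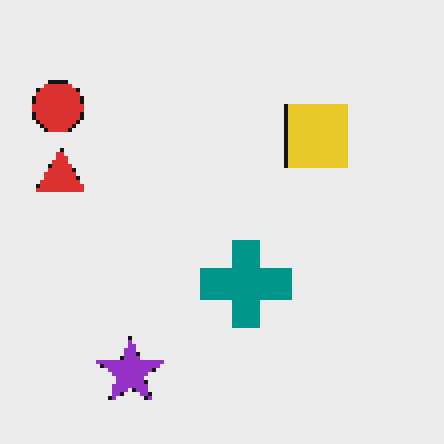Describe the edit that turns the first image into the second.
The second image is the first lightly pixelated (a mild mosaic effect).

Shapes are reduced to large square blocks; fine edges and outlines are lost — a downscale-then-upscale (mosaic) effect.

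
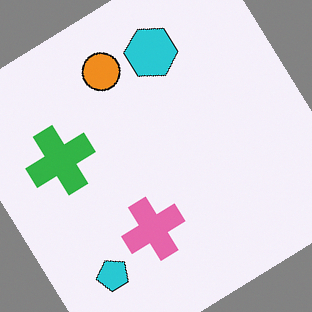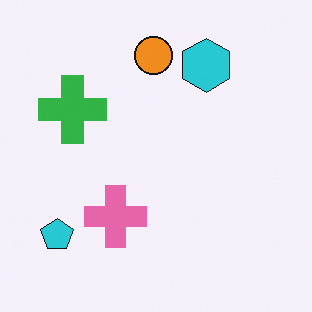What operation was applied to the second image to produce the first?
The image was rotated counter-clockwise by a large amount — several tens of degrees.

Every shape is tilted by the same angle and the image corners show triangular fill wedges — a whole-image rotation by a non-right angle.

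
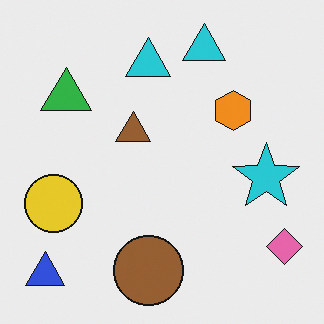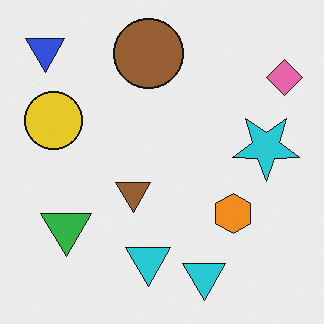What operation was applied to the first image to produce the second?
The transformation is: flipped vertically (top ↔ bottom).

The blue triangle is in the bottom-left of the first image and the top-left of the second — shapes on opposite sides of the horizontal midline have swapped in a mirror flip.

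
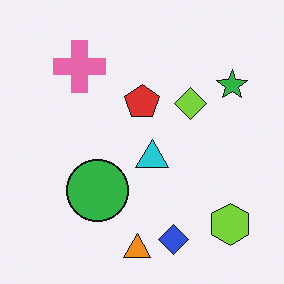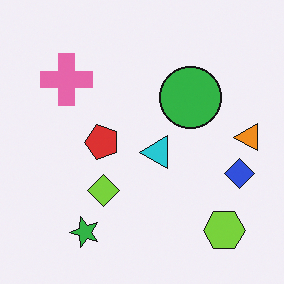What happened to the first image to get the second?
It was transposed (reflected across the top-left ↔ bottom-right diagonal).

Shapes have swapped their row and column positions — what was in the top-right is now in the bottom-left — a diagonal reflection.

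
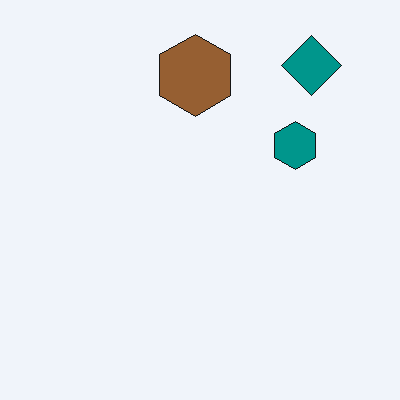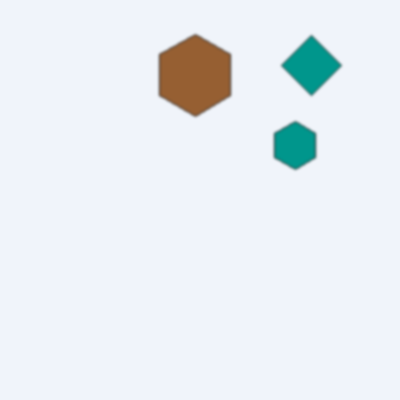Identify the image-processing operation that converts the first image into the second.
The image was given a subtle gaussian blur.

Shape edges and outlines are uniformly softened across the whole image.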